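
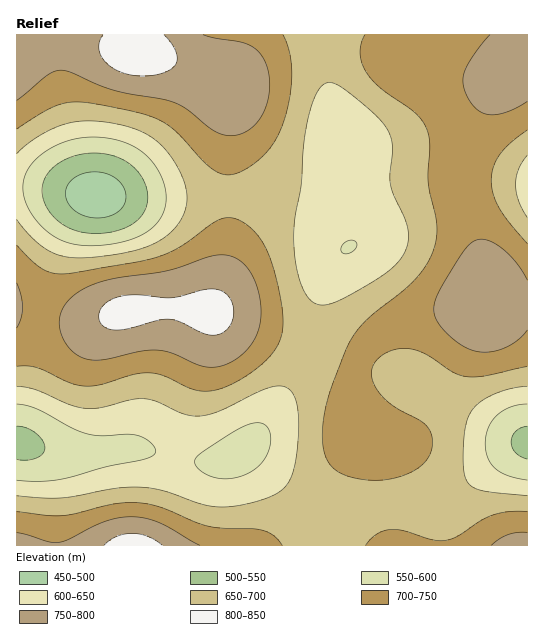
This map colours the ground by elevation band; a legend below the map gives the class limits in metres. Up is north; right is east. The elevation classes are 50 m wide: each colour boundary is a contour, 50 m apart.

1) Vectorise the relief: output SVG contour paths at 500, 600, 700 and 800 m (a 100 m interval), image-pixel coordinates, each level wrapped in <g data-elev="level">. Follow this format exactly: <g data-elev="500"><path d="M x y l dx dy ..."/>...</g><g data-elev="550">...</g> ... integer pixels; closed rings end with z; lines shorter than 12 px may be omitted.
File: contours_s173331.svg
<g data-elev="500"><path d="M91 218l-12-5-9-7-4-10 1-9 6-8 11-6 13-1 12 2 9 6 5 7 3 8-1 8-4 6-8 6-11 3z"/></g><g data-elev="600"><path d="M527 480l-18-4-14-7-7-10-3-15 3-16 9-12 13-9 17-3"/><path d="M222 479l-12-3-10-5-5-7 1-7 14-10 33-21 14-3 9 2 4 7 1 11-3 10-6 9-7 7-10 6-12 3z"/><path d="M17 404l20 5 34 19 16 6 12 2 28-2 12 2 12 7 5 8-2 4-8 4-41 8-40 12-23 2-25-1"/><path d="M343 253l-2-4 2-5 7-4 5 1 2 4-3 5-5 3z"/><path d="M82 245l-13-2-12-5-12-9-10-10-7-12-4-12-1-12 3-11 7-9 10-10 14-8 14-5 15-3 16 0 16 3 14 5 17 13 12 18 5 20 0 9-4 10-11 14-17 9-25 6z"/></g><g data-elev="700"><path d="M282 545l-8-9-11-6-10-1-30-1-14-2-14-4-32-14-20-5-13-1-15 2-53 12-15-1-30-3"/><path d="M527 512l-18 0-16 3-12 6-23 15-11 4-13 0-29-9-14-2-8 2-6 3-11 11"/><path d="M17 366l10 0 10 2 32 14 13 4 16-1 35-10 16-2 15 3 30 14 9 1 10 0 12-4 14-7 15-9 12-11 13-17 3-11 1-11-5-36-11-34-6-11-7-9-9-8-10-4-8-1-9 2-36 26-23 10-21 6-68 11-13 1-12-4-12-8-16-17"/><path d="M527 244l-18-21-10-15-6-13-2-15 2-13 7-12 11-12 16-13"/><path d="M17 129l29-19 19-7 18-1 32 6 30 6 17 7 15 11 25 28 11 9 12 6 12-2 14-7 15-13 10-14 8-18 6-24 2-24-3-21-6-17"/><path d="M365 35l-4 9-1 9 2 11 5 9 15 16 34 24 7 8 4 10 3 14-2 38 8 36 1 16-5 20-12 18-15 16-40 32-10 12-7 12-17 42-7 26-2 27 2 11 3 9 7 9 11 6 16 4 17 1 16-2 16-5 12-8 7-8 3-8 1-8-2-7-3-6-7-7-32-18-9-10-7-10-2-10 2-8 6-8 9-5 14-4 15 2 12 6 25 17 13 4 19-1 41-10"/></g><g data-elev="800"><path d="M162 545l-13-8-16-4-16 3-13 9"/><path d="M208 335l9 0 7-3 6-6 3-9 0-9-3-9-5-6-8-4-12 1-34 8-33-3-16 1-16 7-5 5-2 5 0 6 2 5 5 4 5 2 15-1 31-8 12-2 10 3z"/><path d="M103 35l-3 6-1 8 2 7 5 7 7 5 9 5 21 3 22-4 6-3 5-5 1-7-1-6-5-8-7-8"/></g>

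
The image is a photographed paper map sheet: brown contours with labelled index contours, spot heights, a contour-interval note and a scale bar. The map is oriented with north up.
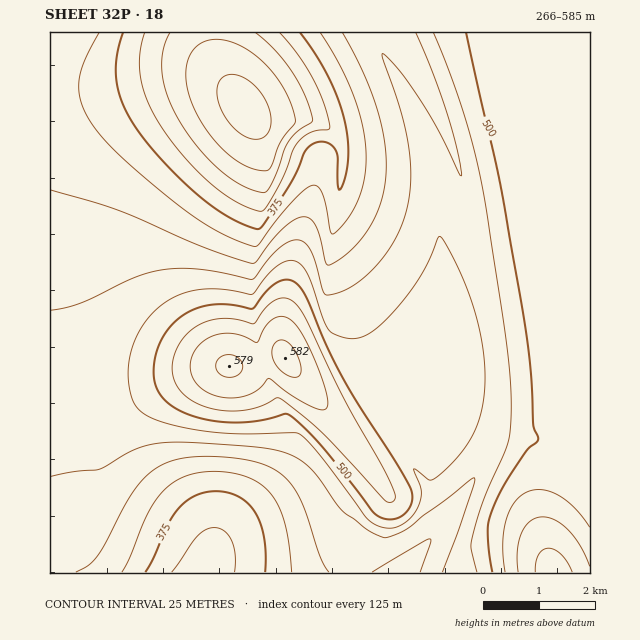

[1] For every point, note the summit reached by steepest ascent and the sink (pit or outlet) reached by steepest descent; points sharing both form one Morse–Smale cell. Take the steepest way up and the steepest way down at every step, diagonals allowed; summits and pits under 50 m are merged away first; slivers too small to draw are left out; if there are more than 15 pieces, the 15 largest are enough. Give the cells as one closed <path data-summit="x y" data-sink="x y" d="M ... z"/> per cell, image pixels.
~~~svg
<path data-summit="285 358" data-sink="245 107" d="M405 32l-191 0 0 18 6 18 16 27-17-14-24-7-32 2-68 12-45 2 0 304 96-11 66-16 30-1 34-10 7 0 32 38 6 3 7 0 31-16 41-1 59-9 2-2 1-9 35-3-12-75-27-118-23-68z"/><path data-summit="285 358" data-sink="202 572" d="M283 356l-7 0-34 10-30 1-66 16-96 11 0 178 352 1 53-64 31-52 7-19 6-31-2-49-35 2-1 9-2 2-59 9-41 1-23 13-15 3-16-14z"/><path data-summit="553 572" data-sink="245 107" d="M590 32l-184 1 29 63 23 68 27 118 13 75 37-4 36-11 12 0 7 9z"/><path data-summit="553 572" data-sink="202 572" d="M583 342l-12 0-43 13-31 3 2 49-6 31-7 19-31 52-51 64 186-1 0-220z"/><path data-summit="553 572" data-sink="245 107" d="M212 32l-162 0 0 57 45-1 68-12 32-2 21 6 16 11 1-2-9-13-8-21z"/>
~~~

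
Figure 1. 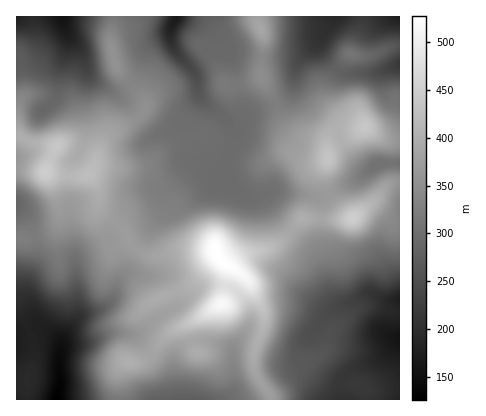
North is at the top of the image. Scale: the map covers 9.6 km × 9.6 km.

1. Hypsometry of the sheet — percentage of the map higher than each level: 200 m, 93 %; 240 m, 84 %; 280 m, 74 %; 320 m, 50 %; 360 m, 30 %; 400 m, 11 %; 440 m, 4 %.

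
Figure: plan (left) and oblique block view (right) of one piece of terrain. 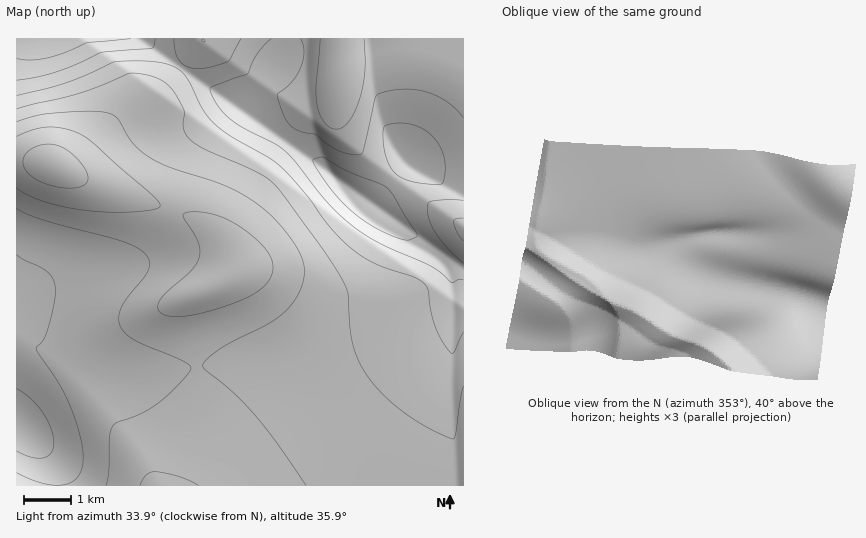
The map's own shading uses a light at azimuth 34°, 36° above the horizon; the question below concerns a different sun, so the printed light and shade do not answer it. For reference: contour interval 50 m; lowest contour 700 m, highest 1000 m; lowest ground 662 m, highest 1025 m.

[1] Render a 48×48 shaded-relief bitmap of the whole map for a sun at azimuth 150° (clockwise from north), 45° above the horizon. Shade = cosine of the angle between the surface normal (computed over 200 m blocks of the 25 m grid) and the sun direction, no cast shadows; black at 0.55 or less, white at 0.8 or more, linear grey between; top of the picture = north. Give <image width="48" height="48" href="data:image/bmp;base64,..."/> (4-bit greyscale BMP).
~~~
<image width="48" height="48" href="data:image/bmp;base64,Qk32BAAAAAAAAHYAAAAoAAAAMAAAADAAAAABAAQAAAAAAIAEAAATCwAAEwsAABAAAAAAAAAAAAAAABEREQAiIiIAMzMzAERERABVVVUAZmZmAHd3dwCIiIgAmZmZAKqqqgC7u7sAzMzMAN3d3QDu7u4A////AFZmZnd3d4iIiJmZmZmZmZmZmZmZmZmZmGZmZnd3d4iIiImZmZmZmZmZmZmZmZmZiGd3d3d3iIiIiImZmZmZmZmZmZmZmZmZiHd3d3iIiIiIiImZmZmZmZmZmZmZmZmZiIiIiIiIiIiIiImZmZmZmZmZmZmZmZmZiImYiIiIiIiIiImZmZmZmZmZmZmZmZmZiJmZmYiIiIiIiJmZmZmZmZmZmZmZmZmZh6qZmZiIiIiIiJmZmZmZmZmZmZmZmZmZh6qqmZiIiIiIiZmZmZmZmZmZmZmZmZmZh6qqmZiIiIiJmZmZmZmZmZmZmZmZmZmZh7qqmZmIiZmZmZmZmZmZmZmZmZmZmZmZh7qqmZmZmZmZmZmZmZmqqqqqmZmZmZmZhrqqmZmZmZmZmZmZmqqqqqqqqZmZmZmZhqqpmZmZmqqqqqqqqqqqqqqqqqmZmZmZhqqZmZmZqqqqqqqqqqqqqqqqqqqZmZmZh6mZmZmZqqu7u7u7u6qqqqqqqqqpmZmZh5mZmZmZmqu8zMzLu7u7u7qqqqqqqqqqmJmZmZmImZq8zd3czMy7u7uqqqqqqqqqmJmZmZiIiIiavd7t3czMy7u6qqqqqqqqmJmZmZiId3d4ms3u7d3MzLu6qqqqqqqqmJmZmZiId3ZlZ4q93d3czLu6qqmZmZqqiJmZmZmYiHdlVVaKvM3czLu6qZmZmZmYiKqqmZmZmId2ZVVnmrvMy7uqmZiIiHd3iKqqqqqZmZmId3ZniJqru7qpmYiHdmZniqqqqqqqqqmZmIiIiJmaqqqZmId2VVV4qqqru7u7u7qqqZmIiImZmZmZiHdlRWeKqqu7u7zMu7u6qpmZmIiJmZmYiHZVVnmaqrvMzMzMzMu7qqmZiIiIiZmIh2VWeJmZmLzM3d3dzMu7qpmYiIiIiJmIdlZ4iZmIdszd3d3dzLuqqZiIiIiIiZmHZniJmYh2Vczd3d3cy7qpmIh3d3iIiZh3d4mqqYdURMzd3dzLuqmYiHd3d3eImIh3eau6mHVEVrvMzMu6qZiId3d3d3eIiHiIq8y6l2VWZ6q7u6qZmIh3d3d3d3d3d4iazMzKl3d3iIiZmZmYiIh3d3d3d3dmd4q83dzKmImIiGZ3iIiIiIiIiId3d2ZmeKzN3dy7qqmZmERWZ3iIiZmZmIiIdlVWerzM3dzLu6qpmTM0VneImZmqmZmHZVVnm8zMzN3My7qqmSIjRWeImaqqqqmHZlZ4mru7zN3dzLuqqRESNFZ4maq7u6mHdniJmqqqvN3dzLu6qhESI0VniZqruqmYiZmZiJiKvN3dzMu7qhERIjRWeImqqZmqu7qYh3eJvN3czMu7qiIRIiNFVniIiZrN3cuYd3Z4q83czLu6qjMiIiIzRVVmeKze7tuoh3Zom8zLu7uqqlQzIiIjMzNFab3u7tupiHZnmszLu7qqqWVEMiIiERI0ebze7ty6mHZniru6qqqqmXdlQzIhABI1eavN3d3LqYZniru6qqqZmYh2VEMgAAE2eJvM3d3LqoZnmru6qqqZmQ=="/>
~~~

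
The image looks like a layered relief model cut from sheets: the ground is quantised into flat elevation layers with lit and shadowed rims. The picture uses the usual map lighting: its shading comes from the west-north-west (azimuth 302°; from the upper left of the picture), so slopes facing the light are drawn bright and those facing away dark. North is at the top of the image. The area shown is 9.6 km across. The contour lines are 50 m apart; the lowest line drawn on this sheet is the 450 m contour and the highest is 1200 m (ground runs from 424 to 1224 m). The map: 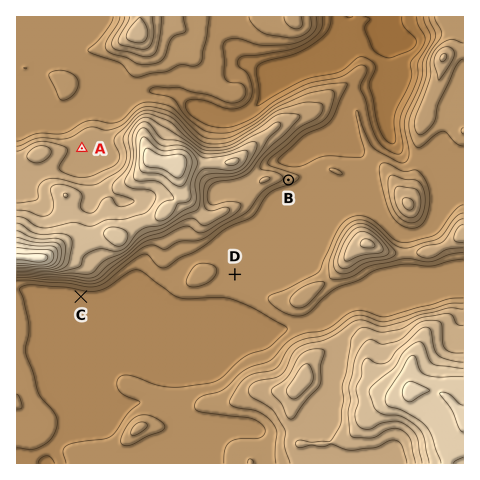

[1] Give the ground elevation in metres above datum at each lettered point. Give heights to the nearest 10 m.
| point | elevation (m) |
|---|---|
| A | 730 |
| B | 680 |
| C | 590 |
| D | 610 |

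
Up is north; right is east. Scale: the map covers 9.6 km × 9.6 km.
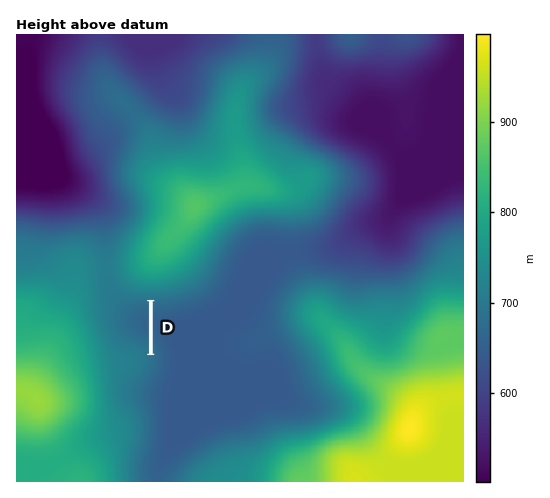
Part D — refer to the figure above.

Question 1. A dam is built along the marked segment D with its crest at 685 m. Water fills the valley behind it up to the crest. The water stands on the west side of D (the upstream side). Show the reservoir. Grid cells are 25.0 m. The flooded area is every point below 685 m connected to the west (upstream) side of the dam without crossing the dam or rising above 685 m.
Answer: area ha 39.6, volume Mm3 4.66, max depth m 28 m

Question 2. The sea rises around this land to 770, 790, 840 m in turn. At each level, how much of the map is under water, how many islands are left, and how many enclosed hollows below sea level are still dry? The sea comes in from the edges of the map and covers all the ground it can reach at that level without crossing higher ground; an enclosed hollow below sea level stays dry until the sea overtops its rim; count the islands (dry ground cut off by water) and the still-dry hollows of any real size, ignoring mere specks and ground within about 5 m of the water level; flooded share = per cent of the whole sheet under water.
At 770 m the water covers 74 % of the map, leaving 1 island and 0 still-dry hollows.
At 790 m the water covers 78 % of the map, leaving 1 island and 0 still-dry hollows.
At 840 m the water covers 88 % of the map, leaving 1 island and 0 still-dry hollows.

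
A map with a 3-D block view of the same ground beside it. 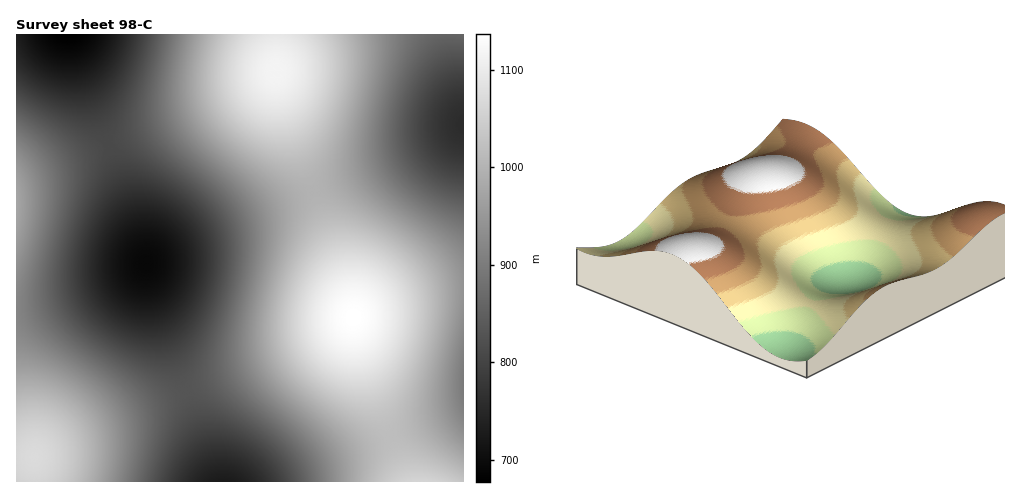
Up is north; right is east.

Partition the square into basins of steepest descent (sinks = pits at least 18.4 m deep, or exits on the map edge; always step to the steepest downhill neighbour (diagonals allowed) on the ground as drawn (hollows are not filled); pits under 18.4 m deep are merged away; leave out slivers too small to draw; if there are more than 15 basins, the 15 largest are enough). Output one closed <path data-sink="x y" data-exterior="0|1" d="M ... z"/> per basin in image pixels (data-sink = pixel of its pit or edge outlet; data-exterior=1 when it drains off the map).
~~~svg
<path data-sink="146 264" data-exterior="0" d="M276 72l-17 12-45 21-198 75 1 278 16 0 14-11 40-19 198-74 51-24 17-12-2-19-7-24-54-147-10-34z"/><path data-sink="463 124" data-exterior="1" d="M463 34l-187 1 0 44 4 15 23 70 33 86 14 45 4 21 18-9 33-11 30-6 29-3z"/><path data-sink="223 481" data-exterior="1" d="M353 319l-17 11-37 18-177 66-75 33-13 10 0 24 372 1-45-127z"/><path data-sink="68 35" data-exterior="1" d="M276 34l-259 0-1 145 174-65 69-30 17-12z"/><path data-sink="463 382" data-exterior="1" d="M463 287l-28 3-30 6-33 11-19 10 1 13 7 25 46 127 57-1z"/>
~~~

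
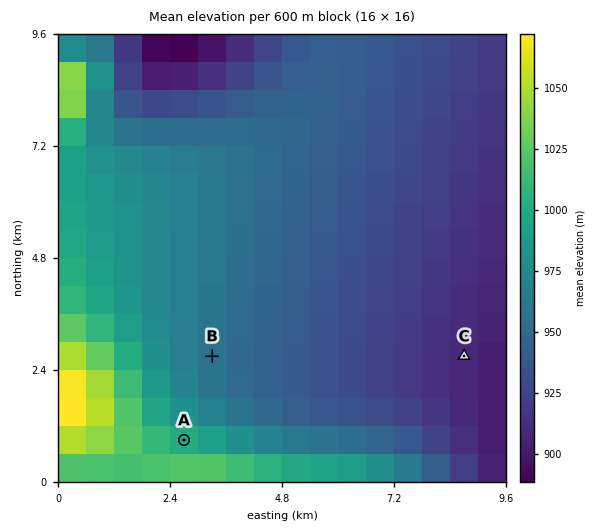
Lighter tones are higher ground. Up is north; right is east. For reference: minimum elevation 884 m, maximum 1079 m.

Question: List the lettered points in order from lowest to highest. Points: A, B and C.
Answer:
C B A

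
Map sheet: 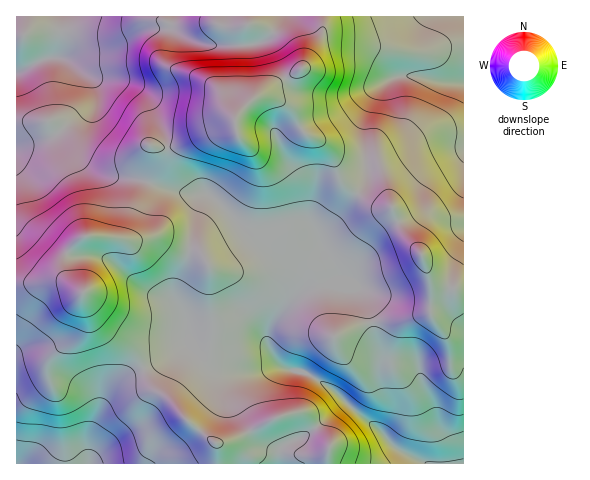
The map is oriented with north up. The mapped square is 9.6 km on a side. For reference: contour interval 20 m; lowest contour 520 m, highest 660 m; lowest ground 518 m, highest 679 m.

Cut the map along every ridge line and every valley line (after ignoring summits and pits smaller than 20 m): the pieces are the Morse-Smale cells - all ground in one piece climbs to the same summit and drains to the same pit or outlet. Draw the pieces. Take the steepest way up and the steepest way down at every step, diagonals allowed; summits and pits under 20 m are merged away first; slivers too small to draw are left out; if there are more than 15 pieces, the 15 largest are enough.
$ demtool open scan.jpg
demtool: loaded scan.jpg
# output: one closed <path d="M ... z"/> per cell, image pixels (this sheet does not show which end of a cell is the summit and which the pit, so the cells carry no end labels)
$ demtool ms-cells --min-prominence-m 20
<path d="M322 16l-73 0-3 15 3 17 3 51-14 14-3 11-35 11-26 12-20 0 1 15-7 20 35 11 23 0 8 5 74 72 6 10 0 17-20 25-6 12 0 12 2 5 13 16 28 8 23 15 12 13-38 31-25 12-3 5-2 12 146 1-26-14-17-18-1-5 5-13 0-14-5-15 1-27-6-16-8-38-5-11-7-6-25-2 4-5 0-4-11-25-1-10 6-11 30-36-16-13-12-30-10-10-17-9-11-22-4-4-19-10-14 1 22-15 18-9 10-9 17-29z"/><path d="M248 16l-231 0-1 130 34-9 12-8 19 31 8 8 14 7 35 4 9 4 8-21-2-16 7 2 14-1 26-12 35-11 3-11 14-14-3-51-3-17z"/><path d="M150 183l-15 30-5 18-5 7-41-2-11 8-8 13 0 17 4 7 13 11 3 8 11 20 7 8 23 16 9 9 9 15 20-8 25-16 18 16 13 6 31 6 30-5-11-16-2-5 0-12 4-8 23-33-1-13-6-10-78-74-4-3-23 0z"/><path d="M360 194l-6 3-30 38-2 11 12 30 0 4-4 5 25 2 7 6 5 11 8 38 6 16-1 27 5 15 0 14-5 13 1 5 17 18 27 14 38 0 1-176-16 0-16-6-11-29-18-19-10-25-18-4z"/><path d="M412 76l-15 1-11 4-13 15-8 24 2 56-9 18 17 11 18 4 10 25 18 19 11 29 16 6 15 0 1-204-22-2z"/><path d="M463 16l-140 0-1 19-17 29-10 9-18 9-19 14 11 0 19 10 4 4 11 22 17 9 10 10 12 30 15 12 8-10 2-7-2-56 9-26 12-13 18-5 16 1 22 5 21 2z"/><path d="M61 281l-45 3 1 180 71 0 2-29 16-40 14-15 23-11-8-16-35-28-12-18-6-14z"/><path d="M189 344l-25 16-21 9 10 19 13 8 20 24 31 24 1 20 60 0 2-13 3-5 25-12 38-31-17-16-23-14-23-6-11 0-21 5-31-6-13-6z"/><path d="M61 130l-11 7-34 10 1 136 44-2 14 7-11-17 0-11 4-10 12-11 9-4 36 3 5-7 5-18 13-28-2-3-8-3-35-4-14-7-8-8z"/><path d="M144 370l-20 8-18 17-16 40-2 28 129 1 0-20-31-24-20-24-13-8z"/>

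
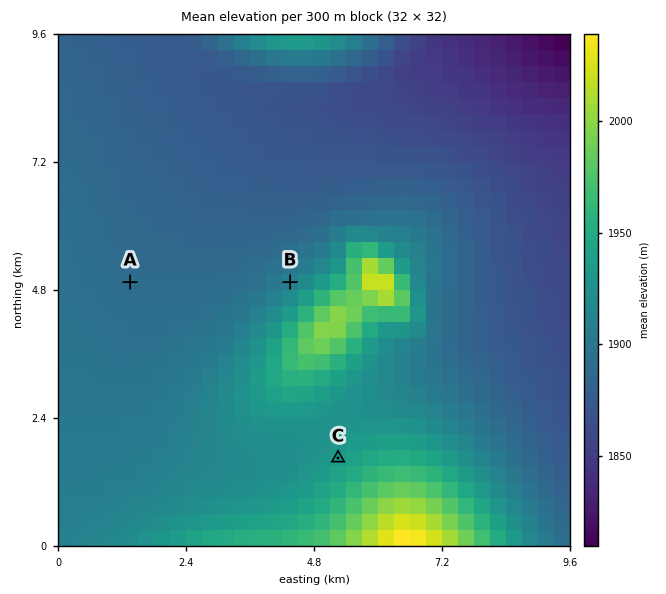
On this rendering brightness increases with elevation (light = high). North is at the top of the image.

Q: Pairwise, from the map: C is above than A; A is below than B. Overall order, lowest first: A B C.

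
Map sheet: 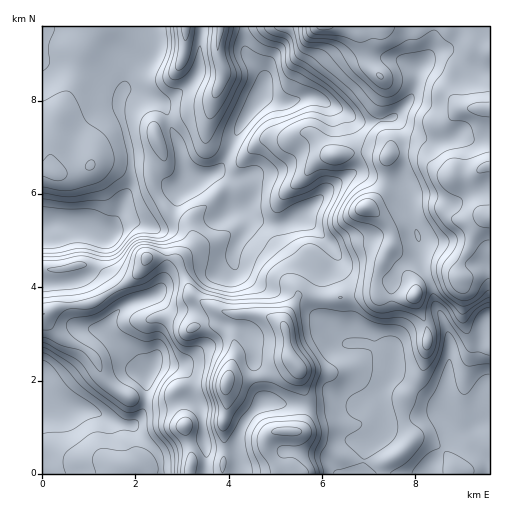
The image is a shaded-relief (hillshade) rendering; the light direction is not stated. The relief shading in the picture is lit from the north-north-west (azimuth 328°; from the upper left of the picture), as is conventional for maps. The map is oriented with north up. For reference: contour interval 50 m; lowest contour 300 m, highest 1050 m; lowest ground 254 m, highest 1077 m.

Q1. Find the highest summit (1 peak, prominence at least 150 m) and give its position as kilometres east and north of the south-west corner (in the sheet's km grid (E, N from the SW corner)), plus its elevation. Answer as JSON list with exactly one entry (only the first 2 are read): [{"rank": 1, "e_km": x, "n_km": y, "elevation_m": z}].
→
[{"rank": 1, "e_km": 5.44, "n_km": 2.34, "elevation_m": 941}]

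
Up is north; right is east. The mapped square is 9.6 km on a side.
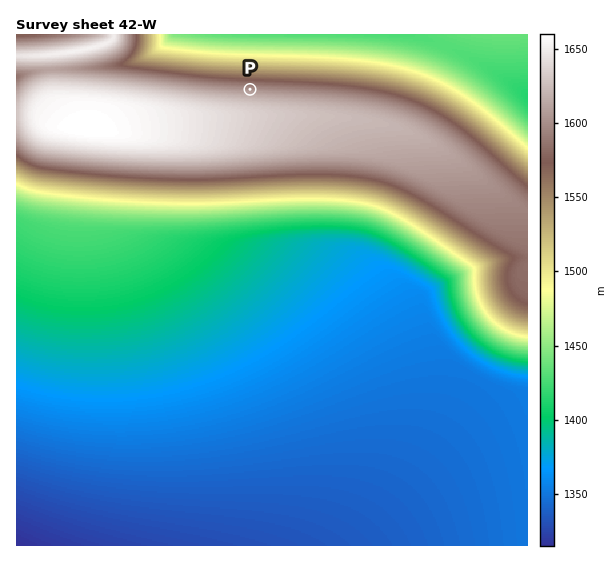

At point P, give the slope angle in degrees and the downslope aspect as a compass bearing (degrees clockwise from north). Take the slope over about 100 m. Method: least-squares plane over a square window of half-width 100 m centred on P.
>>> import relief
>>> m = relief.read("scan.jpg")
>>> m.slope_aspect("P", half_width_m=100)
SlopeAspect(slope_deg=8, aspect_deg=4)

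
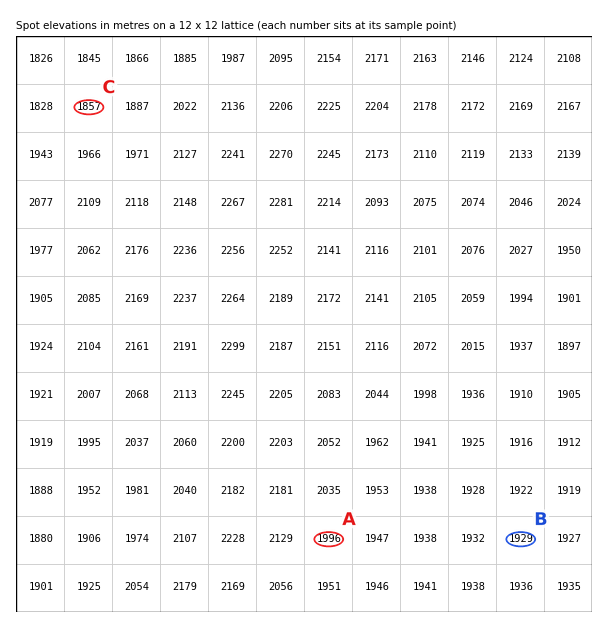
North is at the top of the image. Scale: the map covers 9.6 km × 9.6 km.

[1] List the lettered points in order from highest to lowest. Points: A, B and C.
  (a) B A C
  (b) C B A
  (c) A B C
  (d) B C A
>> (c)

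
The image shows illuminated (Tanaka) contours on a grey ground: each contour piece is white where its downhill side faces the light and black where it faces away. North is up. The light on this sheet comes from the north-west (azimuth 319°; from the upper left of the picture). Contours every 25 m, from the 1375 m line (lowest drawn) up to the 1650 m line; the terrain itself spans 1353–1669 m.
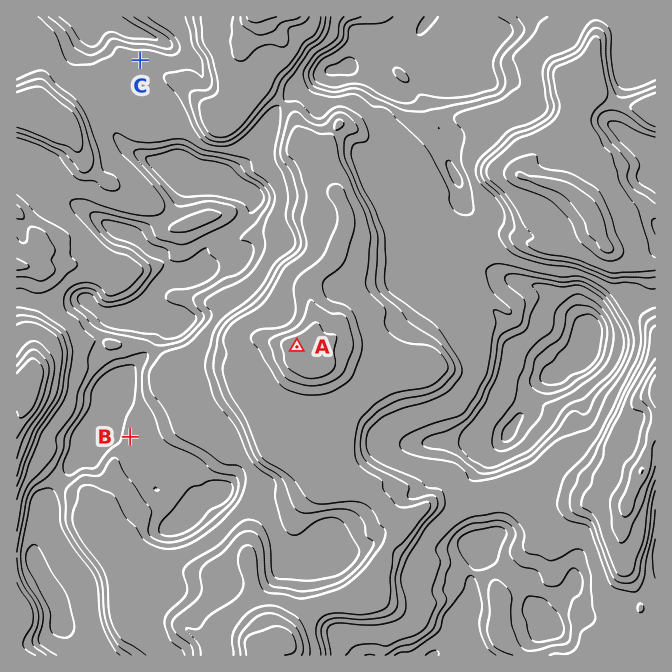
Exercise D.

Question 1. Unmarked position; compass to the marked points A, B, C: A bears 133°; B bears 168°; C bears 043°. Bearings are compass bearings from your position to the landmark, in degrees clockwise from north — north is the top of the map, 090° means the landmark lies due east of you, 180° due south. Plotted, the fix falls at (68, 136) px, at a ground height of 1590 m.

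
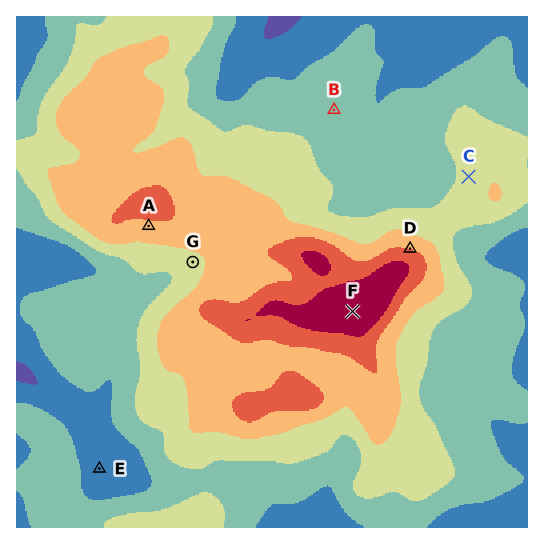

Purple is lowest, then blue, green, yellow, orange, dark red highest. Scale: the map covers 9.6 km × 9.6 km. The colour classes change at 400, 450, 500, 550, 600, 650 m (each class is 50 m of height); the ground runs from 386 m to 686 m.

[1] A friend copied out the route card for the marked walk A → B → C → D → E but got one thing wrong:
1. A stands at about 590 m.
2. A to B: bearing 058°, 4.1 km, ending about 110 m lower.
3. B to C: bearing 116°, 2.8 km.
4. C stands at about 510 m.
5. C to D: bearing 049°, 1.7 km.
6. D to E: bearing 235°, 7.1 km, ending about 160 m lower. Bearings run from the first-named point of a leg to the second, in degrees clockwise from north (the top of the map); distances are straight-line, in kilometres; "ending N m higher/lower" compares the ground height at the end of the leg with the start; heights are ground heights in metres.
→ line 5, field bearing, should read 219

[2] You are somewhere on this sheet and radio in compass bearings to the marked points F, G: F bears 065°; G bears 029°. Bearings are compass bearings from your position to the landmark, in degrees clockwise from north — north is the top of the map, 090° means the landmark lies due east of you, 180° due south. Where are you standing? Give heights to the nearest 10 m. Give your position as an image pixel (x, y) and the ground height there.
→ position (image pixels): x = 100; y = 429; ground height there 430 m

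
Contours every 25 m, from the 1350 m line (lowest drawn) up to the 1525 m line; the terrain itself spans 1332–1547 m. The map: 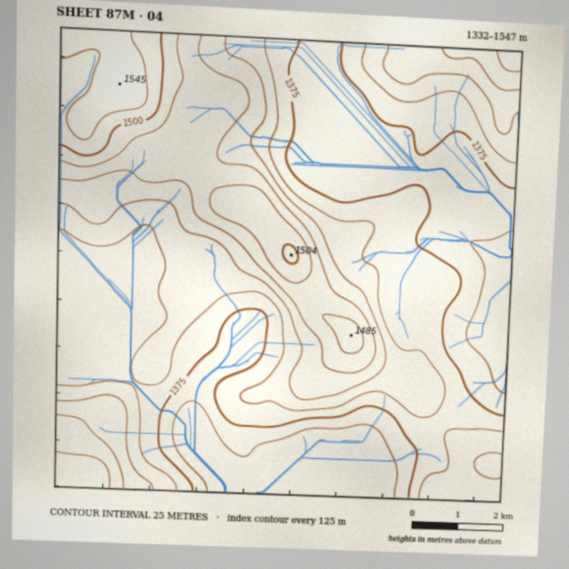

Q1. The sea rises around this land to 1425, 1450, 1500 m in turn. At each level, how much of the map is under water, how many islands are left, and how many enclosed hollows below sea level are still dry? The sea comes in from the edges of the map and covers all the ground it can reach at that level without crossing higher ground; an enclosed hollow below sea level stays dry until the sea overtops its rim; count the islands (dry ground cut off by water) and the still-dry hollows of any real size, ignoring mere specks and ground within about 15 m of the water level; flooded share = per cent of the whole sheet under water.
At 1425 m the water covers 69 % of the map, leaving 0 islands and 0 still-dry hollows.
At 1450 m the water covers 80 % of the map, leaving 0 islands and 0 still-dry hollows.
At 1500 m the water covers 95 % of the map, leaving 0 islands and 0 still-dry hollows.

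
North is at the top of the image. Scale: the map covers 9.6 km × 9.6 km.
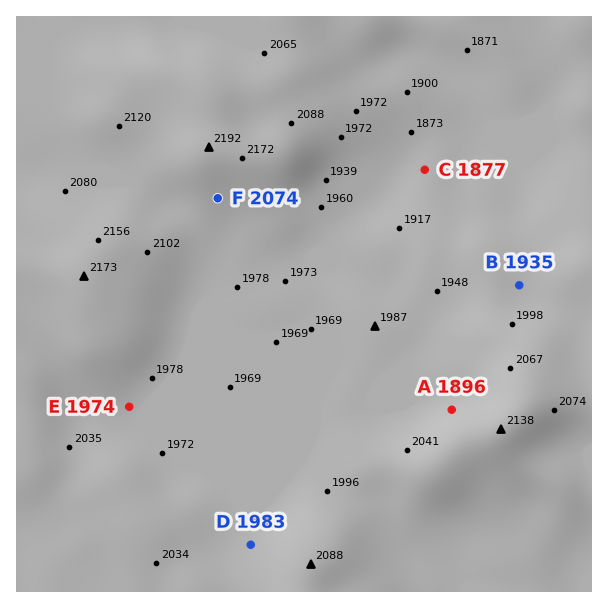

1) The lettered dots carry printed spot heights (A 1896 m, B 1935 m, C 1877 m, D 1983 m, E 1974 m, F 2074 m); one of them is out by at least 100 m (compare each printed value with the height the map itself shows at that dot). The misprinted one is A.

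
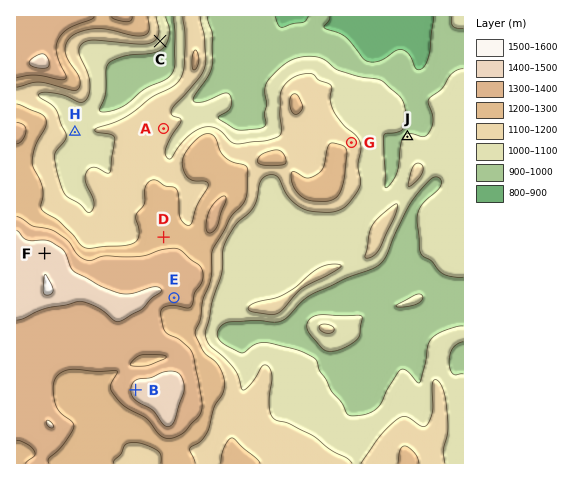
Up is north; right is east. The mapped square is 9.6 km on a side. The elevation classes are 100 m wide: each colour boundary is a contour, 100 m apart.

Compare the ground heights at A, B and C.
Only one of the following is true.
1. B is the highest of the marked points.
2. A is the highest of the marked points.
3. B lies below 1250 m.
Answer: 1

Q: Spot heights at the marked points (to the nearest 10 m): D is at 1270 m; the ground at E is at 1360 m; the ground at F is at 1460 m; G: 1160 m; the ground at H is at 1050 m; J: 1010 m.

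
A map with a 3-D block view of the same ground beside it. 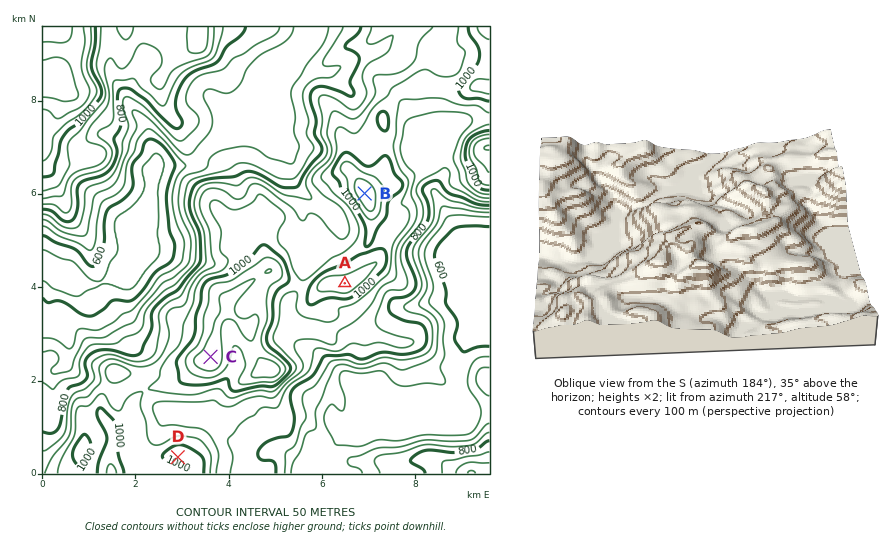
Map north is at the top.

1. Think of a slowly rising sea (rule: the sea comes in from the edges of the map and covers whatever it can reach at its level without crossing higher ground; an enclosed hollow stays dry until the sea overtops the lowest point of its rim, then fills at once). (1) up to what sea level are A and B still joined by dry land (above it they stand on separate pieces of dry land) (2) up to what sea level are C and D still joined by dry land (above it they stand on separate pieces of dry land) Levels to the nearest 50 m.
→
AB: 1000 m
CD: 950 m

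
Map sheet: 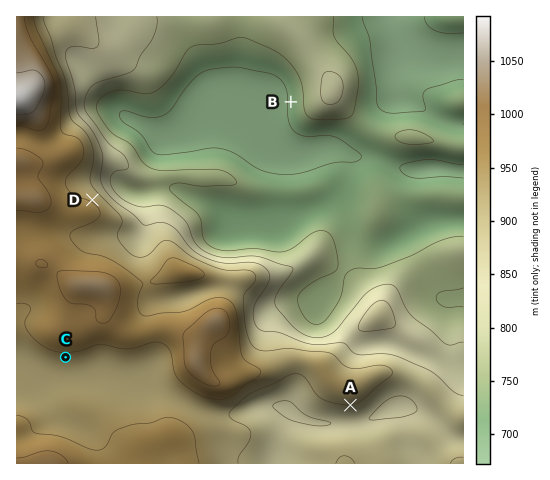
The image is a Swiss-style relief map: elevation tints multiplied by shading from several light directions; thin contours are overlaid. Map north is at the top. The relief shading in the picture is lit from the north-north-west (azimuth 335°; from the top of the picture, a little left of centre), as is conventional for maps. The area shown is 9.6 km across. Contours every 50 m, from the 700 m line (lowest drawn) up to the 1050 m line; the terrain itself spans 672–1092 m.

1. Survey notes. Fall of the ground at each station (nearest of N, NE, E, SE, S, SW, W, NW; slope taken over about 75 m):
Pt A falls S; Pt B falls W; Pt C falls S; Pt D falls NE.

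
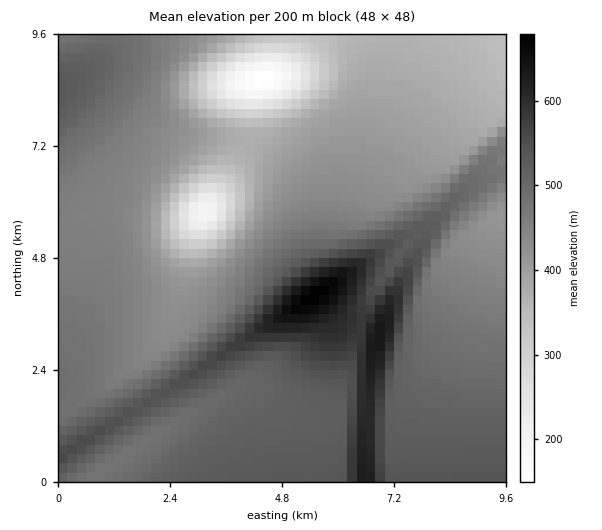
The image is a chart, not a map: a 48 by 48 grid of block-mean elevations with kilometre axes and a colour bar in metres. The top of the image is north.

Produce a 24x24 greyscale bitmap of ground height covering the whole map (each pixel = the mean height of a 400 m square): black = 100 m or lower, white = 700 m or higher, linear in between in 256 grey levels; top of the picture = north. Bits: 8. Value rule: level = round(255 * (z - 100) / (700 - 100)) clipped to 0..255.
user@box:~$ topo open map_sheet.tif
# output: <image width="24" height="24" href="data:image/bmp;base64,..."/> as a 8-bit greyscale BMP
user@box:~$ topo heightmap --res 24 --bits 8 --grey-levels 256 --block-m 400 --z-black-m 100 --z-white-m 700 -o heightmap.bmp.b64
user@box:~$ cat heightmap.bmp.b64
<image width="24" height="24" href="data:image/bmp;base64,Qk12BgAAAAAAADYEAAAoAAAAGAAAABgAAAABAAgAAAAAAEACAAATCwAAEwsAAAABAAAAAAAAAAAAAAEBAQACAgIAAwMDAAQEBAAFBQUABgYGAAcHBwAICAgACQkJAAoKCgALCwsADAwMAA0NDQAODg4ADw8PABAQEAAREREAEhISABMTEwAUFBQAFRUVABYWFgAXFxcAGBgYABkZGQAaGhoAGxsbABwcHAAdHR0AHh4eAB8fHwAgICAAISEhACIiIgAjIyMAJCQkACUlJQAmJiYAJycnACgoKAApKSkAKioqACsrKwAsLCwALS0tAC4uLgAvLy8AMDAwADExMQAyMjIAMzMzADQ0NAA1NTUANjY2ADc3NwA4ODgAOTk5ADo6OgA7OzsAPDw8AD09PQA+Pj4APz8/AEBAQABBQUEAQkJCAENDQwBEREQARUVFAEZGRgBHR0cASEhIAElJSQBKSkoAS0tLAExMTABNTU0ATk5OAE9PTwBQUFAAUVFRAFJSUgBTU1MAVFRUAFVVVQBWVlYAV1dXAFhYWABZWVkAWlpaAFtbWwBcXFwAXV1dAF5eXgBfX18AYGBgAGFhYQBiYmIAY2NjAGRkZABlZWUAZmZmAGdnZwBoaGgAaWlpAGpqagBra2sAbGxsAG1tbQBubm4Ab29vAHBwcABxcXEAcnJyAHNzcwB0dHQAdXV1AHZ2dgB3d3cAeHh4AHl5eQB6enoAe3t7AHx8fAB9fX0Afn5+AH9/fwCAgIAAgYGBAIKCggCDg4MAhISEAIWFhQCGhoYAh4eHAIiIiACJiYkAioqKAIuLiwCMjIwAjY2NAI6OjgCPj48AkJCQAJGRkQCSkpIAk5OTAJSUlACVlZUAlpaWAJeXlwCYmJgAmZmZAJqamgCbm5sAnJycAJ2dnQCenp4An5+fAKCgoAChoaEAoqKiAKOjowCkpKQApaWlAKampgCnp6cAqKioAKmpqQCqqqoAq6urAKysrACtra0Arq6uAK+vrwCwsLAAsbGxALKysgCzs7MAtLS0ALW1tQC2trYAt7e3ALi4uAC5ubkAurq6ALu7uwC8vLwAvb29AL6+vgC/v78AwMDAAMHBwQDCwsIAw8PDAMTExADFxcUAxsbGAMfHxwDIyMgAycnJAMrKygDLy8sAzMzMAM3NzQDOzs4Az8/PANDQ0ADR0dEA0tLSANPT0wDU1NQA1dXVANbW1gDX19cA2NjYANnZ2QDa2toA29vbANzc3ADd3d0A3t7eAN/f3wDg4OAA4eHhAOLi4gDj4+MA5OTkAOXl5QDm5uYA5+fnAOjo6ADp6ekA6urqAOvr6wDs7OwA7e3tAO7u7gDv7+8A8PDwAPHx8QDy8vIA8/PzAPT09AD19fUA9vb2APf39wD4+PgA+fn5APr6+gD7+/sA/Pz8AP39/QD+/v4A////ALGmoqWqr7K0tra3t7i4uMTewbm5urq6usC3qqKkqa6xs7S1tbW2tsLbvba3t7e3t7W+u7CmpKmtsLGys7OztL/Zu7S0tLS0s6attry1rKepra+wsbGys7zXu7GxsbCwsKShpKy3u7Wuqqyur7GztLrXv6+ura2trKShnZuisL29ta6tsLS4u7zYxq6sqqqpqaOhnZiUmam7xL63tbvCxcTa0q+qp6alpaKgnZiTkJSjt8jLycjN0M7Y3bOopKOioaCfnJiTjo6Sn7XM3eHe2dPS4LymoZ+enZ6dnJiTjYuOlaG20+vy6NjJ18ajnpuamZycmpeSjIeIj5mmudPq8ePLxMqlmpeWlJqamZaQh359hZGeqrfI193SvMCxlpOSkJmYmJWNfWhhboOUn6etsrvBwLe4nI+OjJiXlpSLdFA7S22HlJuen56jrLS1rJOLiJiXlpOMdk0sNFp7i5KVlZSSlJ2or6SUh5mYlpSPgGNEQFl1hIyOj4+NjIuRnauklp2al5SRiXpoX2Z1gIaKi4uKiIeFhpiloaKdmpaTjoZ8dHF1e4GFh4eGhYSCgICTnqijnpmVkIqDe3VzdnuAg4ODgoB/fHp6jK+po52Xkol8bWFeY254foCAf318end1c7WvqaKbkn9lSzYvNklhc3t8fHp5d3Ryb7ezraaelH5gQCUXGi1JZHV4eHd2dHJwbbGxrqihmYt1WkAvLDdNY3F1dXVzcnBta6WpqaehmpKIe2pcVVdfaG5xcnJxcG5raQ=="/>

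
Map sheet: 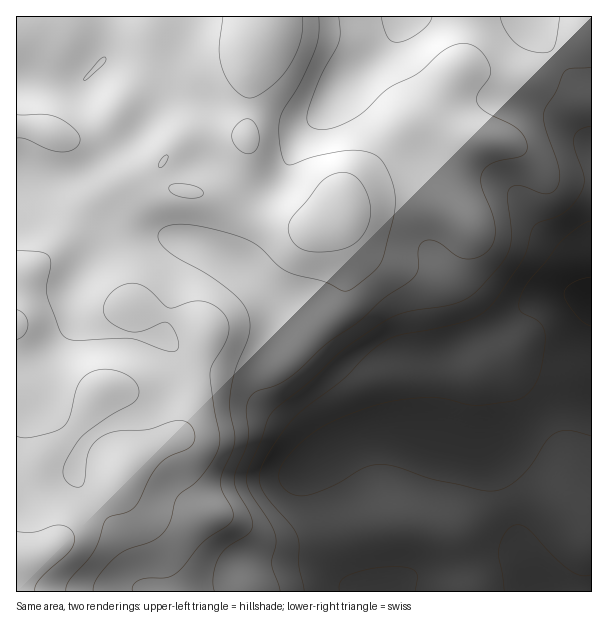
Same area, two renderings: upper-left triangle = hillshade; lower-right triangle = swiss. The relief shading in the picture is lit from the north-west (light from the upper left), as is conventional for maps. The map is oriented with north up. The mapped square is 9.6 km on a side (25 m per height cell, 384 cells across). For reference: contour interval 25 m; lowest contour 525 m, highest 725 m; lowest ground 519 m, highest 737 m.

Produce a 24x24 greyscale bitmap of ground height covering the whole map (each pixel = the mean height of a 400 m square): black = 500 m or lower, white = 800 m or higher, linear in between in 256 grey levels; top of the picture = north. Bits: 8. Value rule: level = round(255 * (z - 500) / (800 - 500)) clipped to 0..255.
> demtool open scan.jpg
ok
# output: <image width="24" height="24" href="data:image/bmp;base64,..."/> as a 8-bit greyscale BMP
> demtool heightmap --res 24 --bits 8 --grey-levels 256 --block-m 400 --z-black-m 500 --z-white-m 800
<image width="24" height="24" href="data:image/bmp;base64,Qk12BgAAAAAAADYEAAAoAAAAGAAAABgAAAABAAgAAAAAAEACAAATCwAAEwsAAAABAAAAAAAAAAAAAAEBAQACAgIAAwMDAAQEBAAFBQUABgYGAAcHBwAICAgACQkJAAoKCgALCwsADAwMAA0NDQAODg4ADw8PABAQEAAREREAEhISABMTEwAUFBQAFRUVABYWFgAXFxcAGBgYABkZGQAaGhoAGxsbABwcHAAdHR0AHh4eAB8fHwAgICAAISEhACIiIgAjIyMAJCQkACUlJQAmJiYAJycnACgoKAApKSkAKioqACsrKwAsLCwALS0tAC4uLgAvLy8AMDAwADExMQAyMjIAMzMzADQ0NAA1NTUANjY2ADc3NwA4ODgAOTk5ADo6OgA7OzsAPDw8AD09PQA+Pj4APz8/AEBAQABBQUEAQkJCAENDQwBEREQARUVFAEZGRgBHR0cASEhIAElJSQBKSkoAS0tLAExMTABNTU0ATk5OAE9PTwBQUFAAUVFRAFJSUgBTU1MAVFRUAFVVVQBWVlYAV1dXAFhYWABZWVkAWlpaAFtbWwBcXFwAXV1dAF5eXgBfX18AYGBgAGFhYQBiYmIAY2NjAGRkZABlZWUAZmZmAGdnZwBoaGgAaWlpAGpqagBra2sAbGxsAG1tbQBubm4Ab29vAHBwcABxcXEAcnJyAHNzcwB0dHQAdXV1AHZ2dgB3d3cAeHh4AHl5eQB6enoAe3t7AHx8fAB9fX0Afn5+AH9/fwCAgIAAgYGBAIKCggCDg4MAhISEAIWFhQCGhoYAh4eHAIiIiACJiYkAioqKAIuLiwCMjIwAjY2NAI6OjgCPj48AkJCQAJGRkQCSkpIAk5OTAJSUlACVlZUAlpaWAJeXlwCYmJgAmZmZAJqamgCbm5sAnJycAJ2dnQCenp4An5+fAKCgoAChoaEAoqKiAKOjowCkpKQApaWlAKampgCnp6cAqKioAKmpqQCqqqoAq6urAKysrACtra0Arq6uAK+vrwCwsLAAsbGxALKysgCzs7MAtLS0ALW1tQC2trYAt7e3ALi4uAC5ubkAurq6ALu7uwC8vLwAvb29AL6+vgC/v78AwMDAAMHBwQDCwsIAw8PDAMTExADFxcUAxsbGAMfHxwDIyMgAycnJAMrKygDLy8sAzMzMAM3NzQDOzs4Az8/PANDQ0ADR0dEA0tLSANPT0wDU1NQA1dXVANbW1gDX19cA2NjYANnZ2QDa2toA29vbANzc3ADd3d0A3t7eAN/f3wDg4OAA4eHhAOLi4gDj4+MA5OTkAOXl5QDm5uYA5+fnAOjo6ADp6ekA6urqAOvr6wDs7OwA7e3tAO7u7gDv7+8A8PDwAPHx8QDy8vIA8/PzAPT09AD19fUA9vb2APf39wD4+PgA+fn5APr6+gD7+/sA/Pz8AP39/QD+/v4A////AMO4ppOEgH51aWVbSTUrKSkqLzMxKSYnKcjDt6GSjId8a2FYRjYxMC8vMjMuKSgrMb/BvKuhmpGJfW5aQzg4OTs8OzkyKysxNri3sq2sopaQiG1KNDE0OT08OTYxLS81N7Suqq+0qZuUgVw3KCgrMTQxLSooKi80Na+sqq2yr6ihi2Q9KCQlKCgmJCMjJSowMqqqqqqrrKyok3BONSklIyMiIiIiIyYrK6enq6yqqKejjm5ZRjcvKSYlJScoJyYmJaWlqa+tpp+bjHNpXUo9ODMwLzIzMCslI6OgoaWjnZiXkHpyb2BLPzg0MjU5Ny8mIaablZaWlZWZmINycHBjT0E6NzU2NjEkG6eXkJSXlpWal4RxbnV3alhQTEc9MSkfFaCSi5GWlZGPh3hxc3l/em1jX1tPOSUZEp2TiouPjYaAd3J5hIiJhXltZ2ZfSjEiG5GRjYqKhX14eHyGk5iXkH9uanFvWD0sI4mLjYyLiISFh4iLlZyemIR2dXpzWEQ8MIaHjI+QkZOUkYqGi5eel4R7e3lrVlFQP4aJi46RlJSRjo2Gg4yTjYB7eXdqYF9XQpCWlI6Mj5OQkJWLeXh8fn18e3t3cWZRPZeYkY+NiY2OkJWLdGlqcXp+fHhza15ORIqJhIiNiIeKjpSPfWhhZXB3d3FoYlxTT4OEgYGGh4iMkpuajHBfXWNqcXRsZF5XU4uKhoGDiIqMlaGkmH1nXVlcZ29oXFZWWpGOioOEi4uKlKOpnoNrXVRTWWFeVFBUXg=="/>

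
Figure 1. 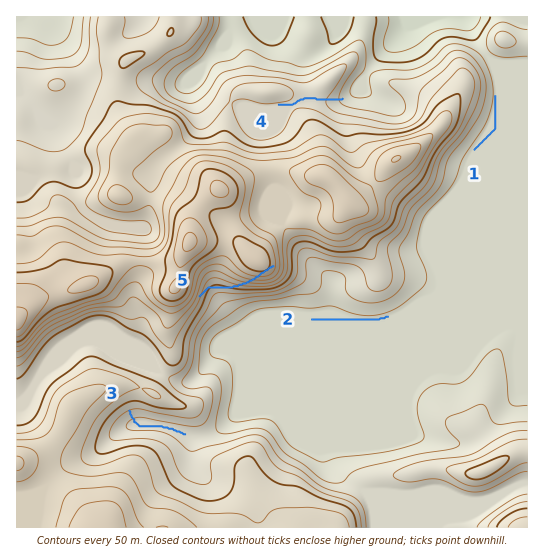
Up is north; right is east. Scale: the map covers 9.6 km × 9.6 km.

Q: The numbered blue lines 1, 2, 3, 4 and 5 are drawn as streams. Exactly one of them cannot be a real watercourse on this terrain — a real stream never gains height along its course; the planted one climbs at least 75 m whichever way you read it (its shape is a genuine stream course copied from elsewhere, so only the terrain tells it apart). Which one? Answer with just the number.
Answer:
5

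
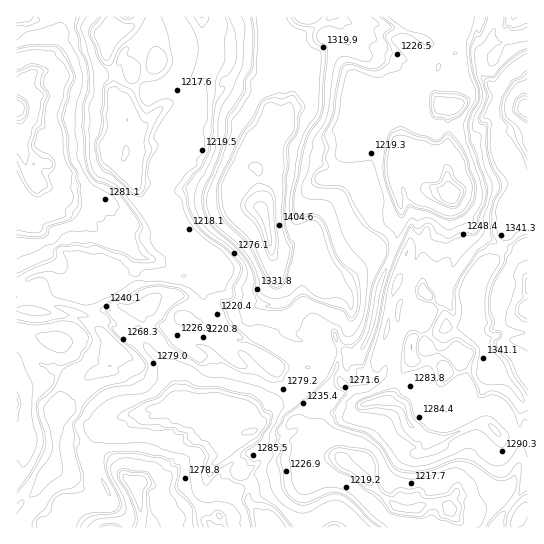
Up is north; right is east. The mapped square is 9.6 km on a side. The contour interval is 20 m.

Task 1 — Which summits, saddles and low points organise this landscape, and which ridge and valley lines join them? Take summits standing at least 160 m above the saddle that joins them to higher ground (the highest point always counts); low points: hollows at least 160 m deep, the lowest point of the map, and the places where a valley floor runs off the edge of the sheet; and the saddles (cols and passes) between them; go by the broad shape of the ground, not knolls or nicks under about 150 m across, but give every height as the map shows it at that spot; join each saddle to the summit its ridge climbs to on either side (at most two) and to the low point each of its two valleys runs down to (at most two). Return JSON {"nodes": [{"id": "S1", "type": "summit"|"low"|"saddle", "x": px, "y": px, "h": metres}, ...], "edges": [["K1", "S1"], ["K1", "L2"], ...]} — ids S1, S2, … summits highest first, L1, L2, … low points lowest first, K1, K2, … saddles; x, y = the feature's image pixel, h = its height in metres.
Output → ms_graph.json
{"nodes": [
{"id": "S1", "type": "summit", "x": 525, "y": 110, "h": 1465},
{"id": "S2", "type": "summit", "x": 18, "y": 107, "h": 1464},
{"id": "S3", "type": "summit", "x": 263, "y": 214, "h": 1463},
{"id": "L1", "type": "low", "x": 450, "y": 194, "h": 1096},
{"id": "K1", "type": "saddle", "x": 335, "y": 373, "h": 1239},
{"id": "K2", "type": "saddle", "x": 36, "y": 297, "h": 1224}],
"edges": [["K1", "S1"], ["K1", "S3"], ["K1", "L1"], ["K2", "S2"], ["K2", "S3"], ["K2", "L1"]]}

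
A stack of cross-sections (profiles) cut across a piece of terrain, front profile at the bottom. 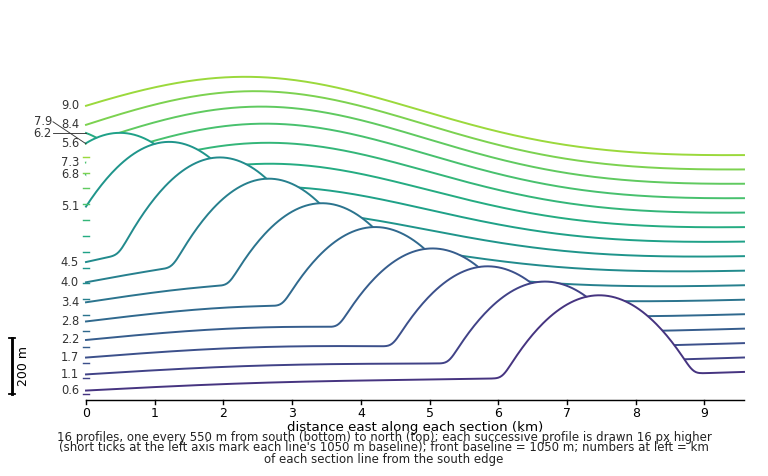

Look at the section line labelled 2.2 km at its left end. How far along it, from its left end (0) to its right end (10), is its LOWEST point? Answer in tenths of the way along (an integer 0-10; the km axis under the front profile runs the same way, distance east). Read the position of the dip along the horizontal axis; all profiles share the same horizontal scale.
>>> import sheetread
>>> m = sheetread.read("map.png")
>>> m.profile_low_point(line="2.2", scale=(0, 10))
0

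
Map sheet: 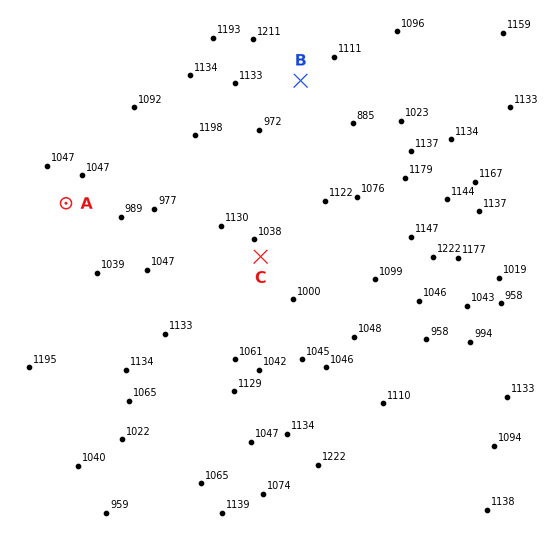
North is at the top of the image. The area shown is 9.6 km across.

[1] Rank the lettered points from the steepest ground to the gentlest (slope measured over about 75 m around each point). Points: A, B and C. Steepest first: B C A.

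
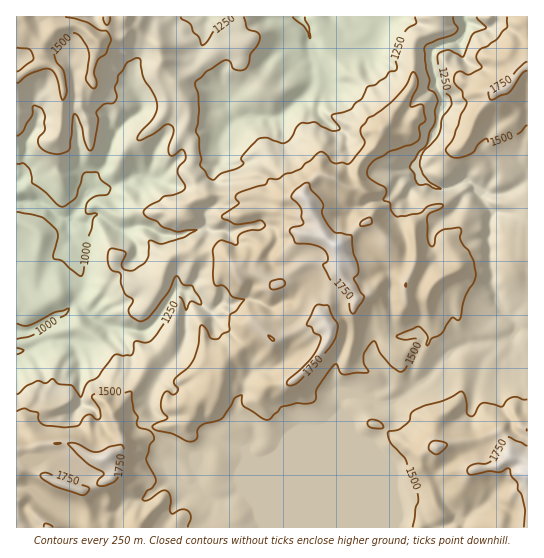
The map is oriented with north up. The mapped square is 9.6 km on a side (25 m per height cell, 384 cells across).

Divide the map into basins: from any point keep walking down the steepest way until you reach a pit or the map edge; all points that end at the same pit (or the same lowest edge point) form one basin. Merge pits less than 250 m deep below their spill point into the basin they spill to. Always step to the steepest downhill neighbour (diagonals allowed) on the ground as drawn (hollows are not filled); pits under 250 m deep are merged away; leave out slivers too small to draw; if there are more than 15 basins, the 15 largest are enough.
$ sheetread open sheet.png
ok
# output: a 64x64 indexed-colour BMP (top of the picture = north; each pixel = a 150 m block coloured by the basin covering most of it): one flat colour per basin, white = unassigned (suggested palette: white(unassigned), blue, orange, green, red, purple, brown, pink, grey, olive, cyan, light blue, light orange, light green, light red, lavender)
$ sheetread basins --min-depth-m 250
<image width="64" height="64" href="data:image/bmp;base64,Qk12CAAAAAAAAHYAAAAoAAAAQAAAAEAAAAABAAQAAAAAAAAIAAATCwAAEwsAABAAAAAAAAAA////ALR3HwAOf/8ALKAsACgn1gC9Z5QAS1aMAMJ34wB/f38AIr28AM++FwDox64AeLv/AIrfmACWmP8A1bDFABEREREREREREREREREREREREREREREREREREREREREREREREREREREREREREREREREREREREREREREREREREREREREREREREREREREREREREREREREREREREREREREREREREREREREREREREREREREREREREREREREREREREREREREREREREREREREREREREREREREREREREREREREREREREREREREREREREREREREREREREREREREREREREREREREREREREREREREREREREREREREREREREREREREREREREREREREREREREREREREREREREREREREREREREREREREREREREREREREREREREREREREREREREREREREREREREhEREREREREREREREREREREREREREREREREREREREREiERERERERERERERERERERERERERERERERERESERERESIRERERERERERERERERERERERERERERERERESIiIiESIhERERERERERERERERERERERERERERERERERIiIiIiIiERERERERERERERERERERERERERERERERERESIiIiIiIREREREREREREREREREREREREREREREREREREiIiIiIhERERERERERERERERERERERERERERERERERERIiIiIiERERERERERERERERERERERERERERERERERERESIiIiIRERERERERERERERERERERERERERERERERERERIiIiIhEREREREREREREREREREREREREREREREREREREiIiIiERERERERERERERERERERERERERERERERERERESIiIiIRERERERERERERERERERERERERERERERERERERIiIiIhEREREREREREREREREREREREREREREREREREREiIiIiEREREREREREREREREREREREREREREREREREREiIiIiIREREREREREREREREREREREREREREREREREREiIiIiIhEREREREREREREREREREREREREREREREREREiIiIiIiEREREREREREREREREREREREREREREREREREiIiIiIiIRERERERERERERERERERERERERERERERERESIiIiIiIhERERERERERERERERERERERERERERERERESIiIiIiIiERERERERERERERERERERERERERERERERERIiIiIiIiIRERERERERERERERERERERERERERERERESIiIiIiIiIhERERERERERERERERERERERERERERERERIiIiIiIiIiEREREREREREREREREREREREREREREREREiIiIiIiIiIREREREREREREREREREREREREREREREREiIiIiIiIiIhEREREREREREREREREREREREREREREREiIiIiIiIiIiERERERERERERERERERERERERERERERESIiIiIiIiIiIRERERERERERERERERERERERERERERESIiIiIiIiIiIhERERERERERERERERERERERERERERERIiIiIiIiIiIiERERERERERERERERERERERERERERERIiIiIiIiIiIiIRERERERERERERERERERERERERERERIiIiIiIiIiIiIhERERERERERERERERERERERERERERESIiIiIiIiIiIiERERERERERERERERERERERERERERESIiIiIiIiIiIiIRERERERERERERERMRMzETMzERERERIiIiIiIiIiIiIhEREREREREREREREzMzMzMzMxERERIiIiIiIiIiIiIiEREREREREREREREzMzMzMzMzMREzMiIiIiIiIiIiIiIRERERERERERERETMzMzMzMzMzMzMyIiIiIiIiIiIiIhERERERERERERERMzMzMzMzMzMzMzIiIiIiIiIiIiIiEREREREREREREREzMzMzMzMzMzMzMyIiIiIiIiIiIiIRERERERERERERETMzMzMzMzMzMzMzMiIiIiIiIiIiIhERERERERERERERMzMzMzMzMzMzMzMyIiIiIiIiIiIiERERERERERERERMzMzMzMzMzMzMzMzMiIiIiIiIiIiIREREREREREREREzMzMzMzMzMzMzMzMzIiIiIiIiIiIhERERERERERERERMzMzMzMzMzMzMzMzMiIiIiIiIiIiERERERERERERERMzMzMzMzMzMzMzMzMzIiIiIiIiIiIREREREREREREREzMzMzMzMzMzMzMzMzMiIiIiIiIiIhERERERERERERETMzMzMzMzMzMzMzMzMzIiIiIiIiIiERERERERERERETMzMzMzMzMzMzMzMzMzMyIiIiIiIiIRERERERERERETMzMzMzMzMzMzMzMzMzMzIiIiIiIiIhERERERERERETMzMzMzMzMzMzMzMzMzMzMiIiIiIiIiERERERERERERMzMzMzMzMzMzMzMzMzMzMyIiIiIiIiIREREREREREREzMzMzMzMzMzMzMzMzMzMzIiIiIiIiIhERERERERERETMzMzMzMzMzMzMzMzMzMzMiIiIiIiIiEREREREREREzMzMzMzMzMzMzMzMzMzMzMzIiIiIiIiIREREREREREzMzMzMzMzMzMzMzMzMzMzMzMzIiIiIiIhEREREREREzMzMzMzMzMzMzMzMzMzMzMzMzMiIiIiIi"/>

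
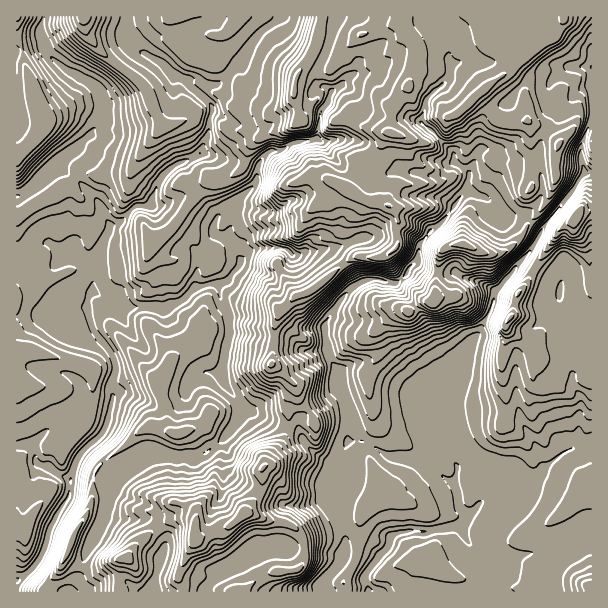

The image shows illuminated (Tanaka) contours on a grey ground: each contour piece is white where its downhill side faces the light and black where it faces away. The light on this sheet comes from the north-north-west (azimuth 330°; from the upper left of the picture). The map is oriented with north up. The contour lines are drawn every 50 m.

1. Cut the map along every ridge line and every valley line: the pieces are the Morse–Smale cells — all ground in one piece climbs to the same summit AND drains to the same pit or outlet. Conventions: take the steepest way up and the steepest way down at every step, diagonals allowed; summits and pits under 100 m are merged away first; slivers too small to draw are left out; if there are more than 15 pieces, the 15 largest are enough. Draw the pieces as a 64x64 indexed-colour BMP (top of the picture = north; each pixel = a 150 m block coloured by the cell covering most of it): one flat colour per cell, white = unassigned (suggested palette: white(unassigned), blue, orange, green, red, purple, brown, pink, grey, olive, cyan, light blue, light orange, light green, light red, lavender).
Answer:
<image width="64" height="64" href="data:image/bmp;base64,Qk12CAAAAAAAAHYAAAAoAAAAQAAAAEAAAAABAAQAAAAAAAAIAAATCwAAEwsAABAAAAAAAAAA////ALR3HwAOf/8ALKAsACgn1gC9Z5QAS1aMAMJ34wB/f38AIr28AM++FwDox64AeLv/AIrfmACWmP8A1bDFAAAA7gAAAAAAAAVVVVWqqqqqIiIiIiIiIiIimZmZmZmZAO7u4AAAAAAAVVVVVVqqqqoiIiIiIiIiIiIpmZmZmZn/7u7gAAAAAABVVVVVVVVaqqIiIiIiIiIiIimZmZmZmf/u7uAAAAAAAAVVVVVVVVWqqiIiIiIiIiIiKZmZmZmZ//7u7gAAAAAABVVVVVVVVaqqIiIiIiIiIimZmZmZmZn//u7uAAAAAAAAVVVVVVVVqqqiIiIiIiIimZmZmZmZmf//7u7gAAAAAABVVVVVVVWqqqIiIiIiIiKZmZmZmZmZ///u7uAAAAAAAFVVVVVVqqqqIiIiIiIiIpmZmZmZmZn///7u7lVVVVVVVVVVWqqqqqoiIiIiIiIimZmZmZmZmf///u7uVVVVVVVVVVWqqqqqqiIiIiIiIiIpmZmZmZmZ////7u5VVVVVVVVVVVqqqqqqIiIiIiIiIiKZmZmZmZn////u7lVVVVVVVVVVWqqqqqoiIiIiIiIiIiOZmZmZmf///+7uVVVVVVVVVVVaqqqqqiIiIiIiInMyMzM5mZmZ//9mAAAFVVVVVVVVVVqqqqqqIiIiIiInczMzMzM5mZn/ZmZgAIiFVVVVVVVVVaqqqqIiIiIiJ3dzMzMzMzOZmf9mZmAIiIiIiIiFVVVVWqqiIiIiJ3d3dzMzMzMzMzmZZmZmZmiIiIiIiIhVVVVaqiIiIid3d3d3MzMzMzMzMwBmZmZmaIiIiIiIiIVVVVWiIiInd3d3d3MzMzMzMzMzAGZmZmZmiIiIiIiIiFVVUSIiIid3d3d3czMzMzMzMzMAZmZmZmaIiIiIiIiIhVERIiIiJ3d3d3czMzMzMzMzMzBmZmZmZmiIiIiIiIiBEREiIiInd3d3dzMzMzMzMzMzMGZmZmZmaIiIiIiIiBERESIiInd3d3d3MzMzMzMzMzMwZmZmZmZoiIiIiIiIEREREiIid3d3d3dzMzMzMzMzMwBmZmZmZmiIiIiIiIERERESIiJ3d3d3d3czMzMzMzMzAGZmZmZmaIiIiIiBERERESIiInd3d3d3d3MzMzMzMzMAZmZmZmZoiIiIiIERERESIiInd3d3d3d30zMzMzMzMABmZmZmZmiIiIiIERERERIiIid3d3d3d33dMzMzMzMwAGZmZmZmiIiIiIgREREREiIiJ3d3d3d3fd0zMzMzMzAAZmZmZmiIiIiIgRERERESIiJ3d3d3d3fd3dMzMzMzMABmZmZmiIiIiIgRERERERIiInd3d3d3d93d3TMzMzMwAGZmZmaIiIiIgREREREREiIiJ3d3d3d93d3dMzMzMzDMZmZmZoiIiIgRERERERERIiIid3d3d93d3d3TMzMzPMxmZmZmiBERERERERERERESIiJ3d3d33d3d3dMzMzPMzGZmZmERERERERERERERERESIid3d33d3d3d0zMzM8zMZmZmEREREREREREREREREREiIidyLd3d3dAAMzMzzMxmZmERERERERERERERERERERIiIiIt3dAAAAADM8zMzGZmYRERERERERERERERERERERIiIiLQAAAAAAA8zMzMEWZhERERERERERERERERERERERESIiAAAAAAAAzMzMwRFhEREREREREREREREREREREREREiIAAAAAAAAMzMzBERERERERERERERERERERERERERESIgAAAAAAAAzMzMERERERERERERERERERERERERERERIhEQAAAAAAAMzMwREREREUQREREREREREREREREREREREREAAAAAAAzMzBERERERREEREREREREREREREREREREREQAAARERAMzMERERERREREEREREREREREREREREREREREAABEREQDMyxERERREREQRERERERERERERERERERERERERERERAAzLsRERREREREEREREREREREREREREREREREREREREQDMu7ERRERERERBERERERERERERERERERERERERERERAAC7u0REREREREQREREREREREREREREREREREREREREAALu7tEREREREREQREREREREREREREREREREREREREQAAu7u7tEREREREREERERERERERERERERERERERERERAAC7u7u7REREREREQREREREREREREREREREREREREREQALu7u7u0RERERERBEREREREREREREREREREREREREREAu7u7u7REREREREQREREREREREREREREREREREREREQC7u7u7u0RERERERBEREREREREREREREREREREREREREbu7u7u7RERERERBERERERERERERERERERERERERERERu7u7u7RERERERBERERERERERERERERERERERERERERG7u7u7RERERERBEREREREREREREREREREREREREREREbu7u0REREREQRERERERERERERERERERERERERERERERu7u0REREREQRERERERERERERERERERERERERERERERG7u0REREREQREREREREREREREREREREREREREREREREbu0REREREERERERERERERERERERERERERERERERERERu7REREREERERERERERERERERERERERERERERERERERG7tEREREQREREREREREREREREREREREREREREREREREbu0RERERBERERERERERERERERERERERERERERERERER"/>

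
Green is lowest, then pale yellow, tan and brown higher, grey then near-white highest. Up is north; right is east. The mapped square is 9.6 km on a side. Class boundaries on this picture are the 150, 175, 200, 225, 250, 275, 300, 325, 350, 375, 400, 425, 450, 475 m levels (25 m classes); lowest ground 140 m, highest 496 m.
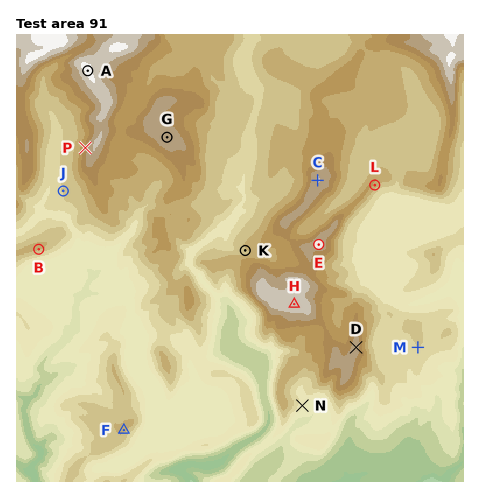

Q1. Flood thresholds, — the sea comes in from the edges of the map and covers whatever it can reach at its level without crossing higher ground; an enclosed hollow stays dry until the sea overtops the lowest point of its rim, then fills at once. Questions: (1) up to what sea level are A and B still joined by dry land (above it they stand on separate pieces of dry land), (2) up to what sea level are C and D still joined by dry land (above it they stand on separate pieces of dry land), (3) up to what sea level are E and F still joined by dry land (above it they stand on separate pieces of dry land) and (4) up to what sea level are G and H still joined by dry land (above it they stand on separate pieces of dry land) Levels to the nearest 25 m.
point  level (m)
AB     300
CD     400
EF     275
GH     325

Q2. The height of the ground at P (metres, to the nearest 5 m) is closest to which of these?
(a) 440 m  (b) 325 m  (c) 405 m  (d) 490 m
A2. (c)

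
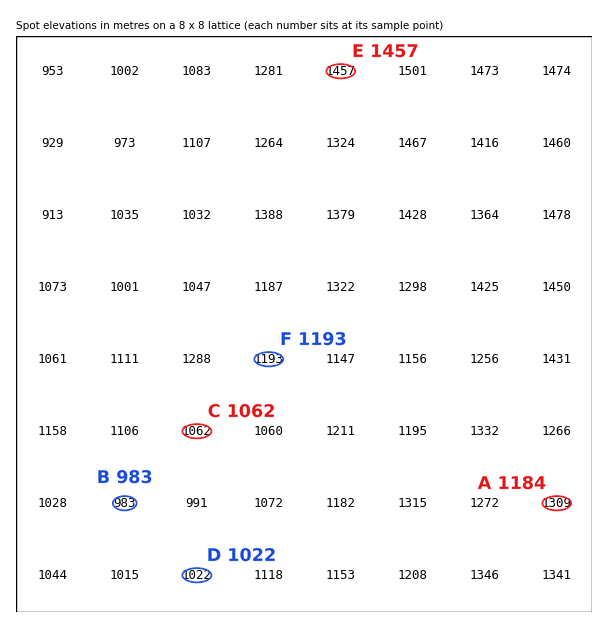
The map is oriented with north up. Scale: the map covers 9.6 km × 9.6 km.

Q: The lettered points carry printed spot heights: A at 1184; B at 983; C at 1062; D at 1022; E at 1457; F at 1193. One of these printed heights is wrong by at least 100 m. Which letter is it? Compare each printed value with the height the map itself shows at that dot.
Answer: A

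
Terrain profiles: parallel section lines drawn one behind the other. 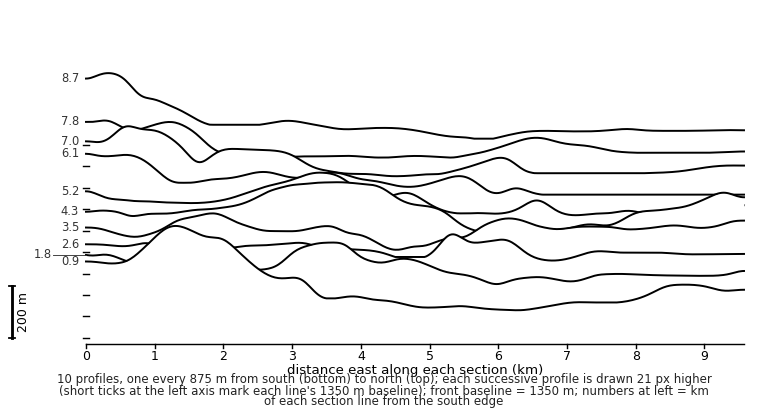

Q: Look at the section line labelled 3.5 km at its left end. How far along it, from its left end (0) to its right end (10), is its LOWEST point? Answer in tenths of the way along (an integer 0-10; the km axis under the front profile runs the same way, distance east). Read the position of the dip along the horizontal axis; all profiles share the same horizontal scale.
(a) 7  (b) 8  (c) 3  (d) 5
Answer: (d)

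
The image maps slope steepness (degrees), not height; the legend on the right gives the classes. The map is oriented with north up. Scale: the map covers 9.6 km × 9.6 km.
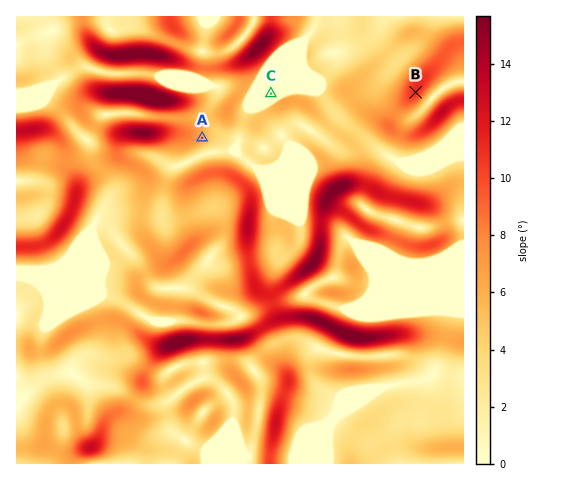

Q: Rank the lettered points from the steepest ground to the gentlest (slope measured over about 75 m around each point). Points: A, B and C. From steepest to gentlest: B A C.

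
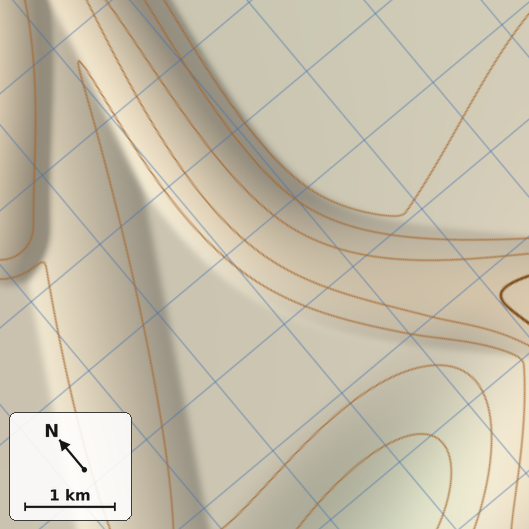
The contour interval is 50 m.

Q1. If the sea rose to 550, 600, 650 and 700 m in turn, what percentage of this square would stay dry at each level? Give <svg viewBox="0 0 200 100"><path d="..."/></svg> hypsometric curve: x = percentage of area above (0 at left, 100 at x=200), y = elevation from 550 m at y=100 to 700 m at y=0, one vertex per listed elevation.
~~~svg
<svg viewBox="0 0 200 100"><path d="M193 100l-52-33-69-34-48-33"/></svg>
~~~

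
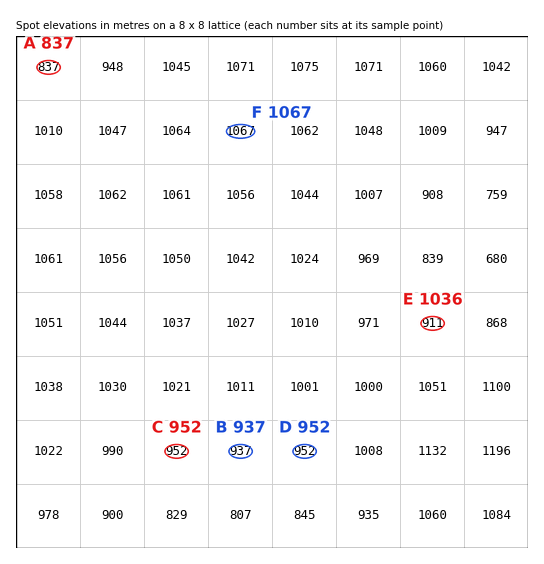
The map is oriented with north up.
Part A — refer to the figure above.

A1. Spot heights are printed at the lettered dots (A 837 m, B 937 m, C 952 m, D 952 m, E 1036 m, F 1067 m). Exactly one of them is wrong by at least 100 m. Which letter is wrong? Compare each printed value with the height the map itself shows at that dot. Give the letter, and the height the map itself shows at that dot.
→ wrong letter E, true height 911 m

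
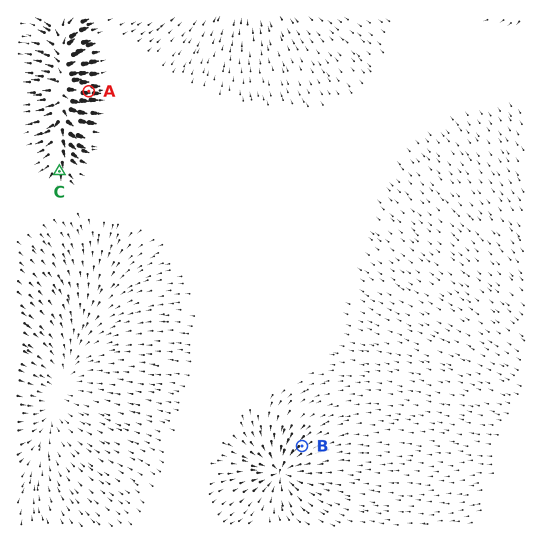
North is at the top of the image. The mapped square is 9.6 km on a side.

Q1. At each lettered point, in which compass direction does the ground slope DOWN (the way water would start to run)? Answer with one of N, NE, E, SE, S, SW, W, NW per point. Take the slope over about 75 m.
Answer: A E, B SW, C S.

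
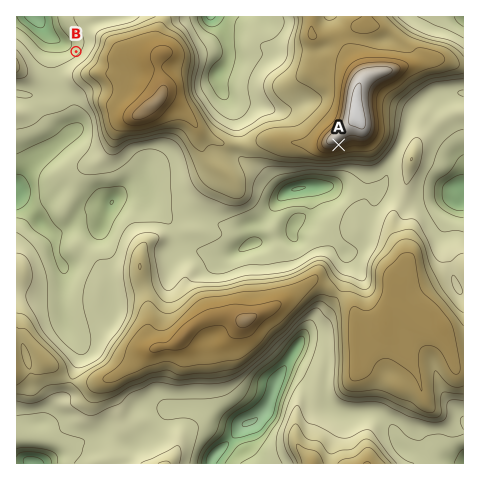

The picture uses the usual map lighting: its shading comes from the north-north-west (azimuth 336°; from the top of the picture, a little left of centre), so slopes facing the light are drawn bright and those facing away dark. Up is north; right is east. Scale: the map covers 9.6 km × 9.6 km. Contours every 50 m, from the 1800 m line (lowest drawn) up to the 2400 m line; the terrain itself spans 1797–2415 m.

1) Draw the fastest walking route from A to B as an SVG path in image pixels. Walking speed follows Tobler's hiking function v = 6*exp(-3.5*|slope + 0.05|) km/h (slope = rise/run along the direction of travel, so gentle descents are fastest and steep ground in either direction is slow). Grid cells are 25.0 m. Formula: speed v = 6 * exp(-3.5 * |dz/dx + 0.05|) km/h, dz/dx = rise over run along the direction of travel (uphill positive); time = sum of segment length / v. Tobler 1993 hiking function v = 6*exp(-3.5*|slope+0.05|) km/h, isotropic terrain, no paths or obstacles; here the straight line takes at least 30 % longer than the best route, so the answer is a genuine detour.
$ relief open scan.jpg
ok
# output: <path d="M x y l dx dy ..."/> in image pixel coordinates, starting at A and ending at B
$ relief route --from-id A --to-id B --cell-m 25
<path d="M339 145l-12 6-7 0-7-4-43 0-3-1-4 0-3-1-40 0-5-2-18 0-4-3-10-9-4-2-62 0-5-3-3-3-12-24 0-7-2-4-3-3-11-5-3-3-2-4 0-21"/>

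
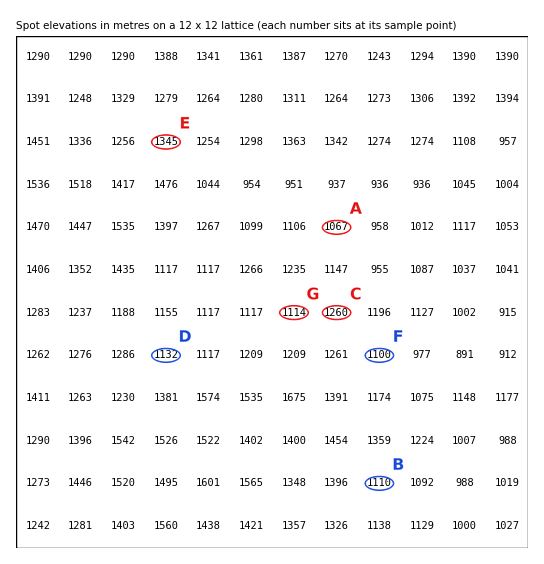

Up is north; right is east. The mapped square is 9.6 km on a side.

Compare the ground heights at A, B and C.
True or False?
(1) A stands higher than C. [False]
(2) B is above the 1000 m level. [True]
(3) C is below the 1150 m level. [False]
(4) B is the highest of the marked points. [False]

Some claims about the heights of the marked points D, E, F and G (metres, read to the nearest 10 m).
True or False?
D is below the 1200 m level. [True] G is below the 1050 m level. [False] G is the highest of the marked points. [False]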